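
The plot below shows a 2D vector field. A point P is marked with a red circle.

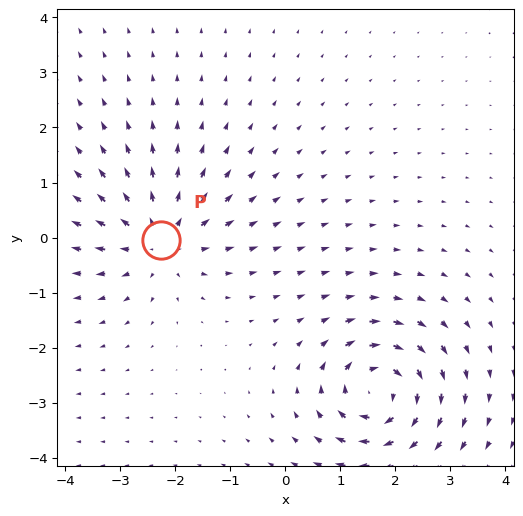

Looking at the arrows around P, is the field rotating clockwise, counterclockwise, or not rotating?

not rotating

Near P at (-2.3, -0.0) the arrows show no circulation. The curl there is ≈0.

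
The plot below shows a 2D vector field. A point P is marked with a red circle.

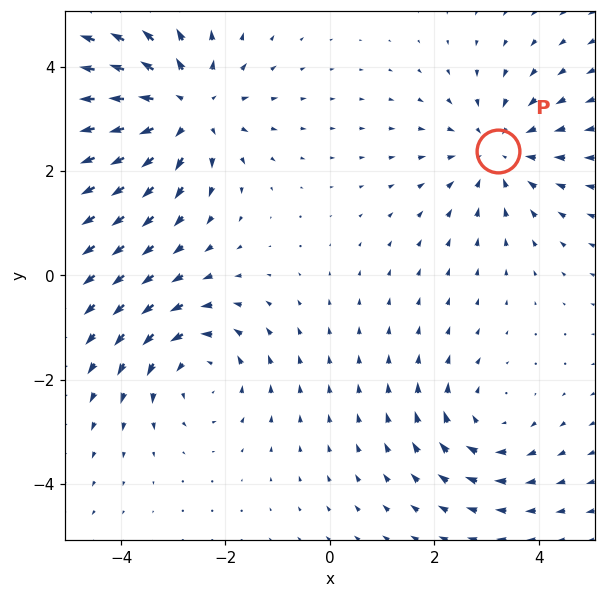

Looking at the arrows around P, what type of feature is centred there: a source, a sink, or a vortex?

At P (3.2, 2.4) the arrows converge inward. Divergence about -3, curl ≈0 — negative divergence with near-zero curl is a sink.

sink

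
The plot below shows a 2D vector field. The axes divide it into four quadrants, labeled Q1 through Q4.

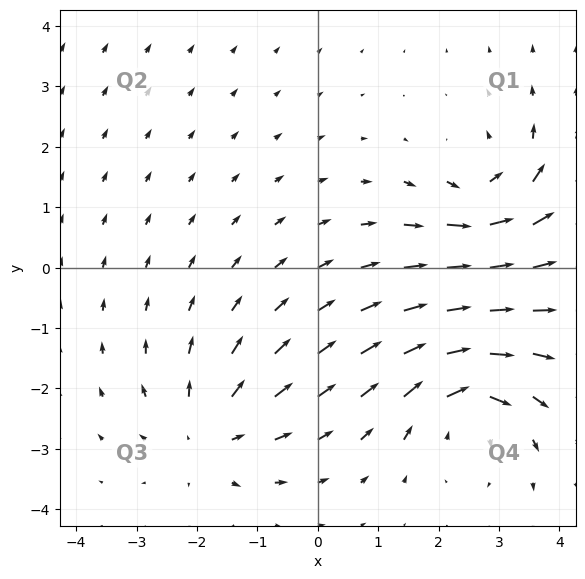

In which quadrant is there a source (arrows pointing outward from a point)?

The source sits at approximately (-1.8, -2.8), which lies in quadrant Q3. The divergence there is about +4, positive as expected for a source.

Q3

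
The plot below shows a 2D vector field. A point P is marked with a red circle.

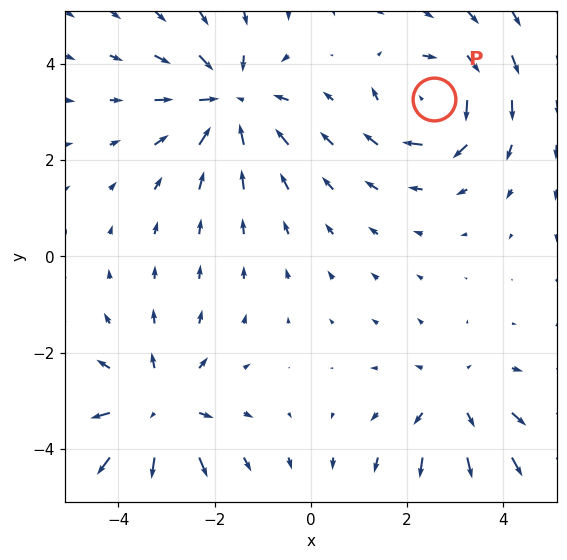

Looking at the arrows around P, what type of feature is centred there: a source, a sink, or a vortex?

At P (2.6, 3.3) the arrows circulate clockwise. Divergence ≈0, curl about -4 — near-zero divergence with nonzero curl is a vortex.

vortex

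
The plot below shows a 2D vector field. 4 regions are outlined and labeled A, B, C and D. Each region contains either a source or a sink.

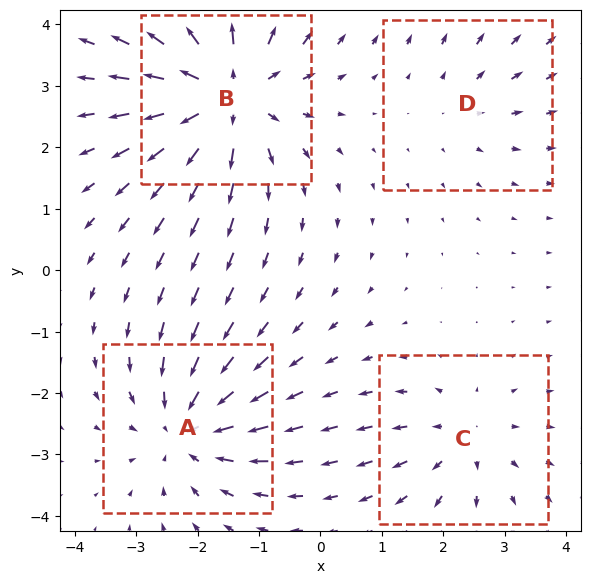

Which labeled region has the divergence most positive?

Divergence at each region's feature centre — A: about -5, B: about +6, C: about +3, D: about +2. Region B is most positive.

B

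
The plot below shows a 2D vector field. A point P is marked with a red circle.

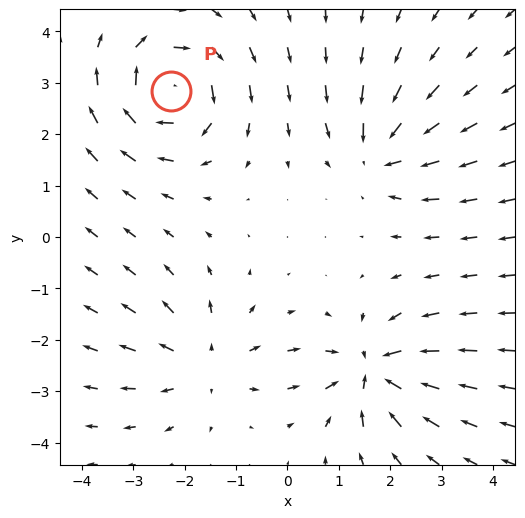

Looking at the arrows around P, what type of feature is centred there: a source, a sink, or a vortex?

vortex

At P (-2.3, 2.8) the arrows circulate clockwise. Divergence ≈0, curl about -5 — near-zero divergence with nonzero curl is a vortex.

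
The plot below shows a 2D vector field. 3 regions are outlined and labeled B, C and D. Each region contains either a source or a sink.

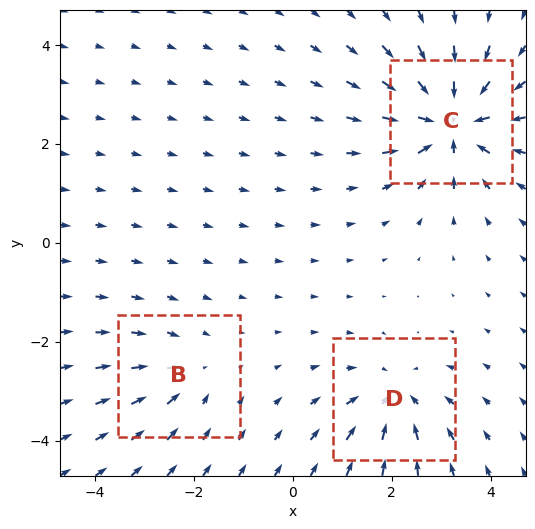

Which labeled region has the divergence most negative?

Divergence at each region's feature centre — B: about -3, C: about -6, D: about -4. Region C is most negative.

C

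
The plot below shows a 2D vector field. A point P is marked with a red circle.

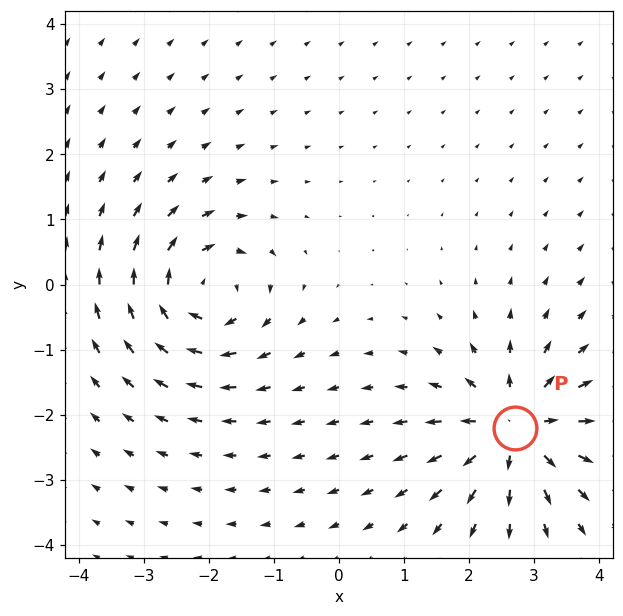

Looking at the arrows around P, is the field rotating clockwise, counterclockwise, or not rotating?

not rotating

Near P at (2.7, -2.2) the arrows show no circulation. The curl there is ≈0.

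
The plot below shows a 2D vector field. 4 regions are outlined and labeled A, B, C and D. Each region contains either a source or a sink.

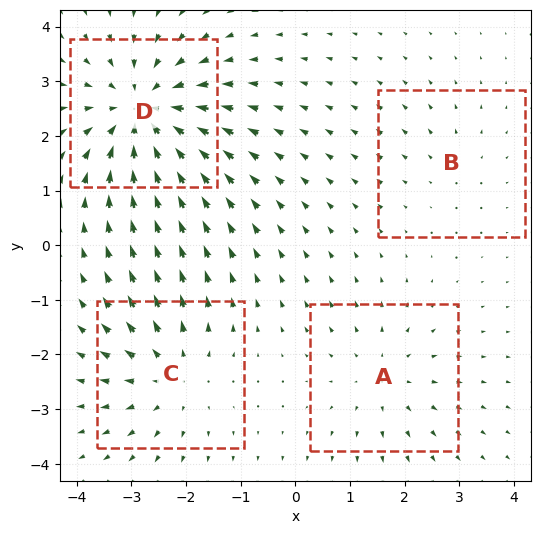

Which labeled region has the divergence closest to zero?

B

Divergence at each region's feature centre — A: about +3, B: about +2, C: about +4, D: about -6. Region B is closest to zero.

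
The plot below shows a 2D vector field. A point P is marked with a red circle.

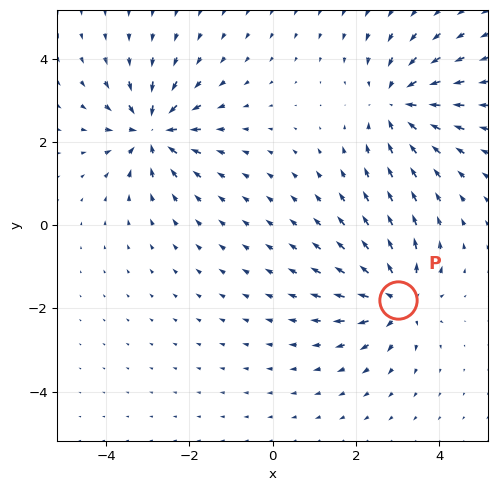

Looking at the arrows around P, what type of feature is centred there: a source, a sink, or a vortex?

At P (3.0, -1.8) the arrows spread outward. Divergence about +5, curl ≈0 — positive divergence with near-zero curl is a source.

source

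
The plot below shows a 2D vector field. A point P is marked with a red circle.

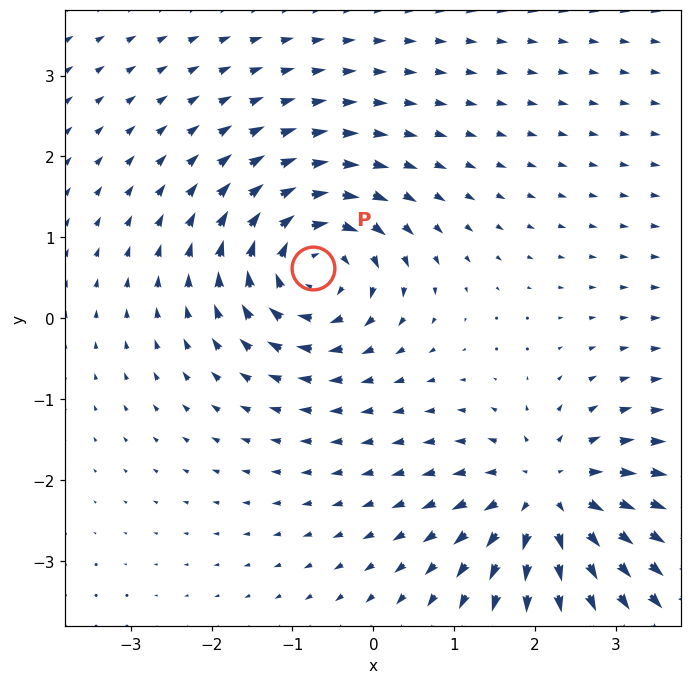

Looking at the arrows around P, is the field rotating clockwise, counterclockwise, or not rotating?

clockwise

Near P at (-0.7, 0.6) the arrows circulate clockwise. The curl (z-component) there is about -5; negative curl means clockwise rotation.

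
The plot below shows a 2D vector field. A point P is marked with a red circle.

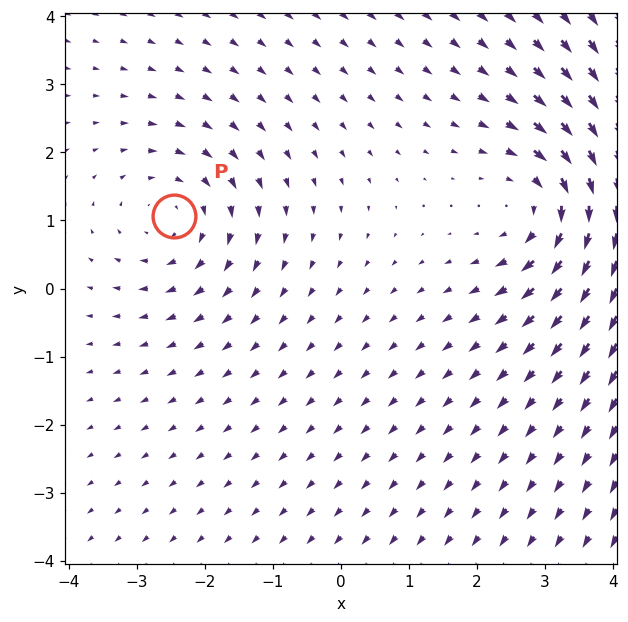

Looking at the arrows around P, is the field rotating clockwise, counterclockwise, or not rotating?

Near P at (-2.4, 1.1) the arrows circulate clockwise. The curl (z-component) there is about -2; negative curl means clockwise rotation.

clockwise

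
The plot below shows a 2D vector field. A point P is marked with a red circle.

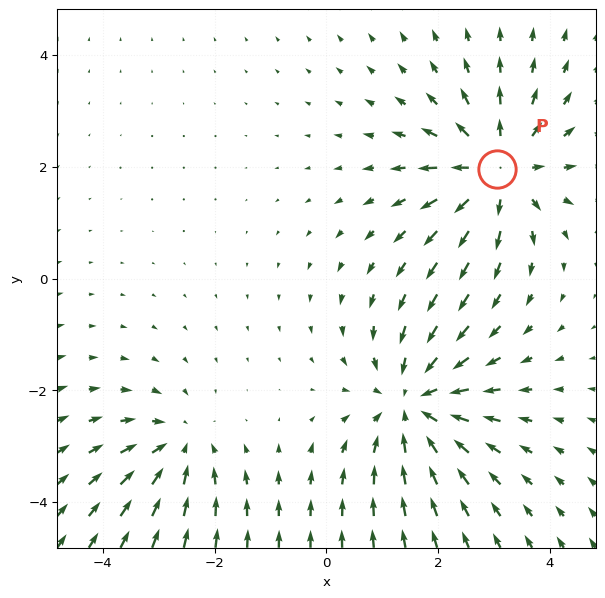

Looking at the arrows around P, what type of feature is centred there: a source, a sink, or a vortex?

At P (3.1, 2.0) the arrows spread outward. Divergence about +5, curl ≈0 — positive divergence with near-zero curl is a source.

source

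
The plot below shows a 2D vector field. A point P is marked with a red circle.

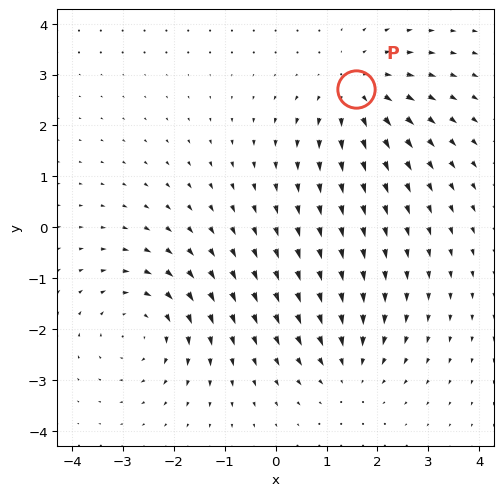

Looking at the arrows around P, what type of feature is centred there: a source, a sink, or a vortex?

At P (1.6, 2.7) the arrows spread outward. Divergence about +4, curl ≈0 — positive divergence with near-zero curl is a source.

source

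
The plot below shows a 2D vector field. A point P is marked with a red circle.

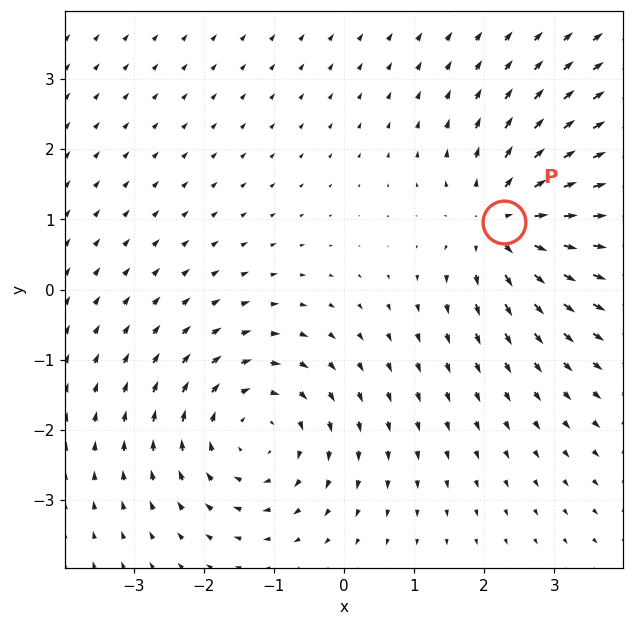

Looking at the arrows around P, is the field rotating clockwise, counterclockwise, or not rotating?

Near P at (2.3, 1.0) the arrows show no circulation. The curl there is ≈0.

not rotating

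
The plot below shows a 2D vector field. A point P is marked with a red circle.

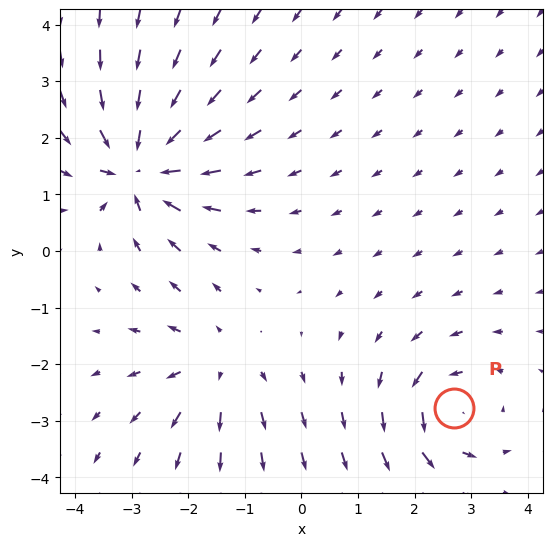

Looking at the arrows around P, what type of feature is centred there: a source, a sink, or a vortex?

At P (2.7, -2.8) the arrows circulate counterclockwise. Divergence ≈0, curl about +5 — near-zero divergence with nonzero curl is a vortex.

vortex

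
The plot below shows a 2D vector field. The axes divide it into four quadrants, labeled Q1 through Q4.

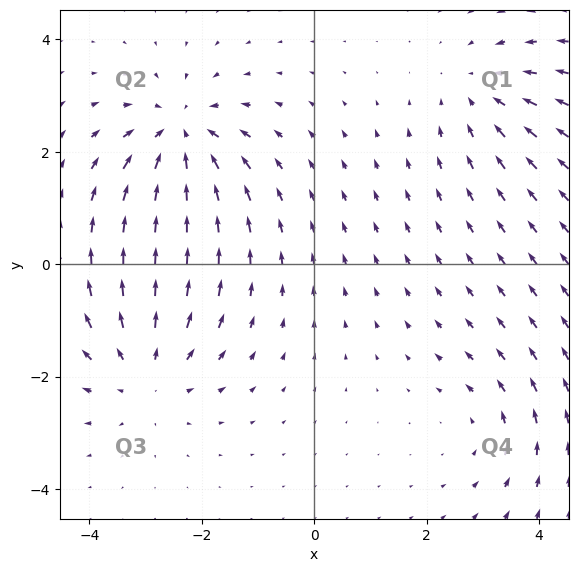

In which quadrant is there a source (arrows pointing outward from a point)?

Q3

The source sits at approximately (-3.0, -1.9), which lies in quadrant Q3. The divergence there is about +3, positive as expected for a source.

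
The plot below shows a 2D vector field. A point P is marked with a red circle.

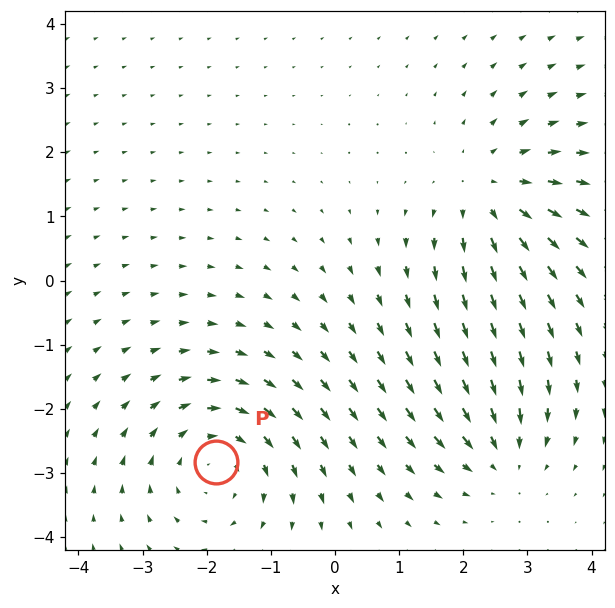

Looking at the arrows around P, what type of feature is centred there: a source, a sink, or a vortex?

At P (-1.9, -2.8) the arrows circulate clockwise. Divergence ≈0, curl about -3 — near-zero divergence with nonzero curl is a vortex.

vortex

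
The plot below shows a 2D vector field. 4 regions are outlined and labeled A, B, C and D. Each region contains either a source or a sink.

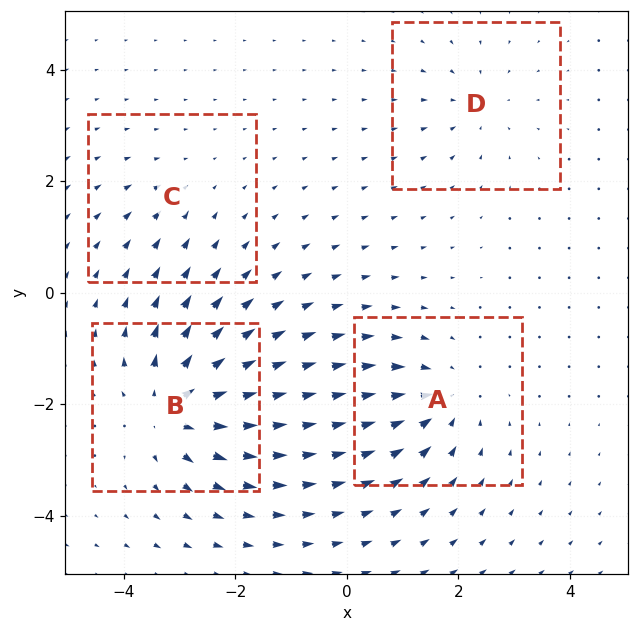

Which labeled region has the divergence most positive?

B

Divergence at each region's feature centre — A: about -5, B: about +7, C: about -2, D: about -3. Region B is most positive.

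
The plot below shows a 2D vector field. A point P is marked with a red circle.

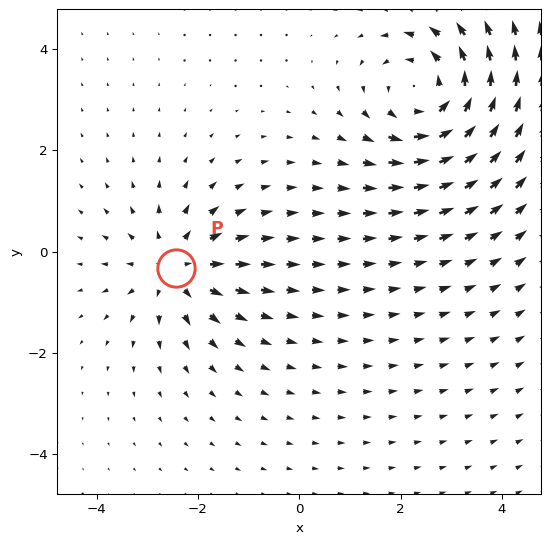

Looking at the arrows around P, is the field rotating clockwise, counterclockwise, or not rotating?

not rotating

Near P at (-2.4, -0.3) the arrows show no circulation. The curl there is ≈0.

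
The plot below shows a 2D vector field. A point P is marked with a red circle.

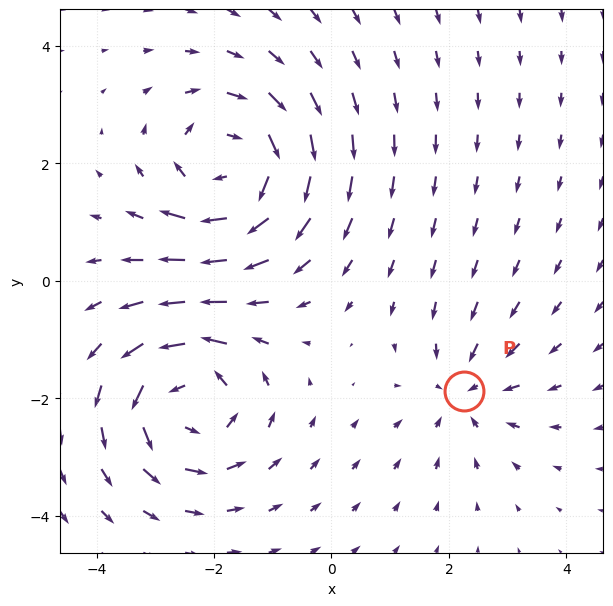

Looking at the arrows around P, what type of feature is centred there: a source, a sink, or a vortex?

sink

At P (2.3, -1.9) the arrows converge inward. Divergence about -3, curl ≈0 — negative divergence with near-zero curl is a sink.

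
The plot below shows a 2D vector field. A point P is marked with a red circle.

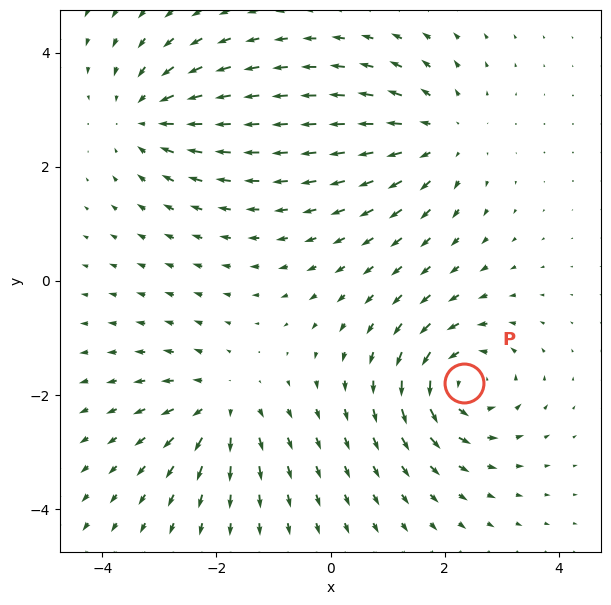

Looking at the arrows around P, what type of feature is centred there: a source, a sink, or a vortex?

At P (2.3, -1.8) the arrows circulate counterclockwise. Divergence ≈0, curl about +6 — near-zero divergence with nonzero curl is a vortex.

vortex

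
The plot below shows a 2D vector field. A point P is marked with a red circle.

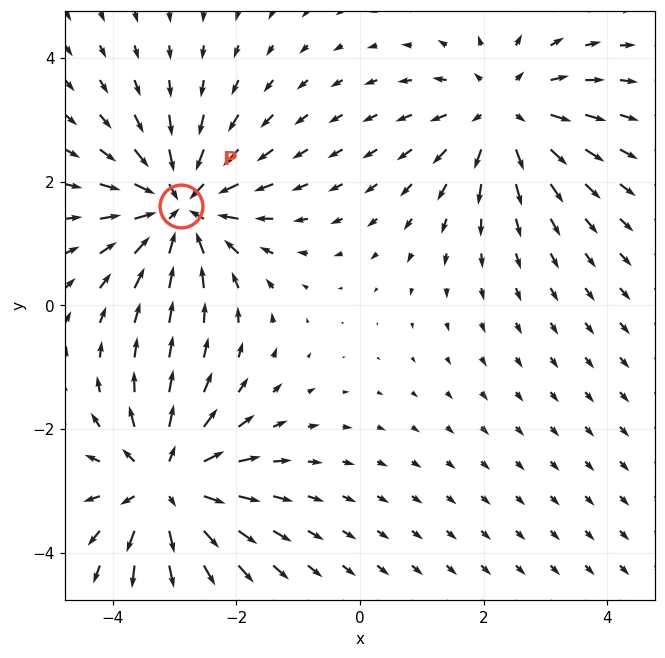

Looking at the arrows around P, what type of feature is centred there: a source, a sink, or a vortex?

sink

At P (-2.9, 1.6) the arrows converge inward. Divergence about -6, curl ≈0 — negative divergence with near-zero curl is a sink.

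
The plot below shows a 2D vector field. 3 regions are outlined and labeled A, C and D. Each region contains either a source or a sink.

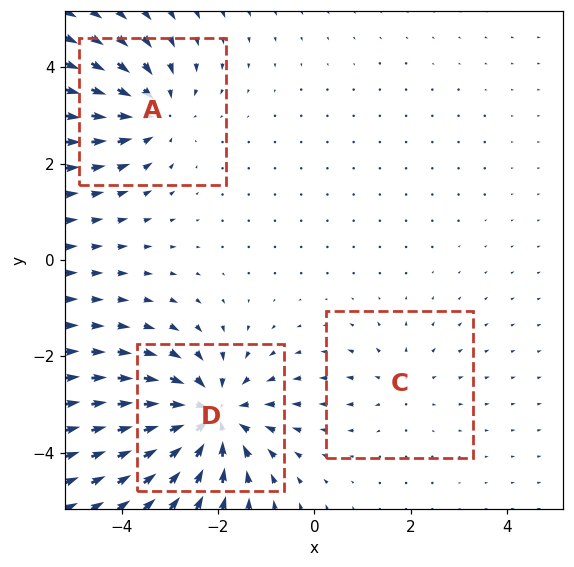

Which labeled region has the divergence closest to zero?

Divergence at each region's feature centre — A: about -3, C: about +2, D: about -5. Region C is closest to zero.

C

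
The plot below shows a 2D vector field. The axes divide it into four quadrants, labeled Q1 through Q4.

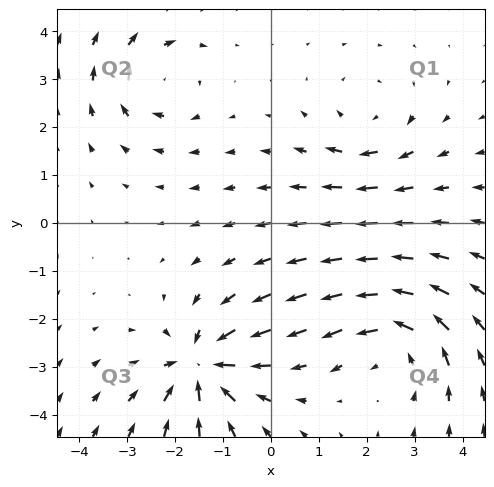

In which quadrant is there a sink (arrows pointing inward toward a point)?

The sink sits at approximately (-1.4, -3.0), which lies in quadrant Q3. The divergence there is about -6, negative as expected for a sink.

Q3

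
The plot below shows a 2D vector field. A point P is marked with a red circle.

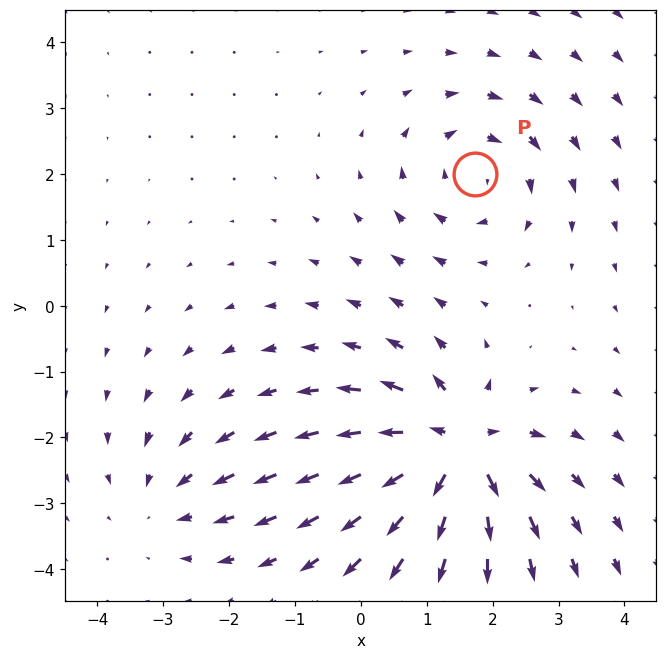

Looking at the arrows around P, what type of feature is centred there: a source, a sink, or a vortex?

At P (1.7, 2.0) the arrows circulate clockwise. Divergence ≈0, curl about -4 — near-zero divergence with nonzero curl is a vortex.

vortex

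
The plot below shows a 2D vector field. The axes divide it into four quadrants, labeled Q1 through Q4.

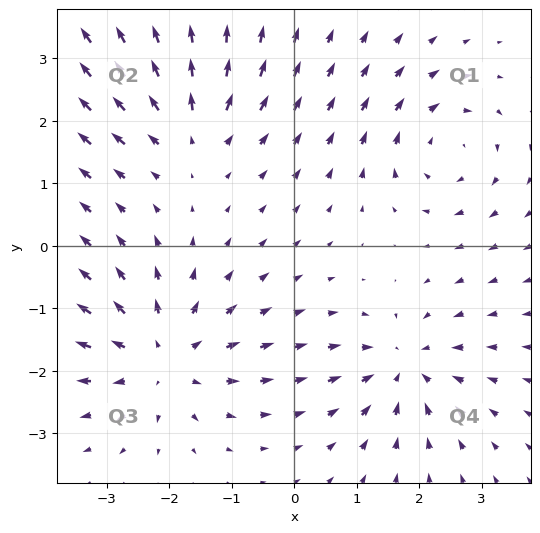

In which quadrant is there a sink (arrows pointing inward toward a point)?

Q4

The sink sits at approximately (1.8, -1.9), which lies in quadrant Q4. The divergence there is about -4, negative as expected for a sink.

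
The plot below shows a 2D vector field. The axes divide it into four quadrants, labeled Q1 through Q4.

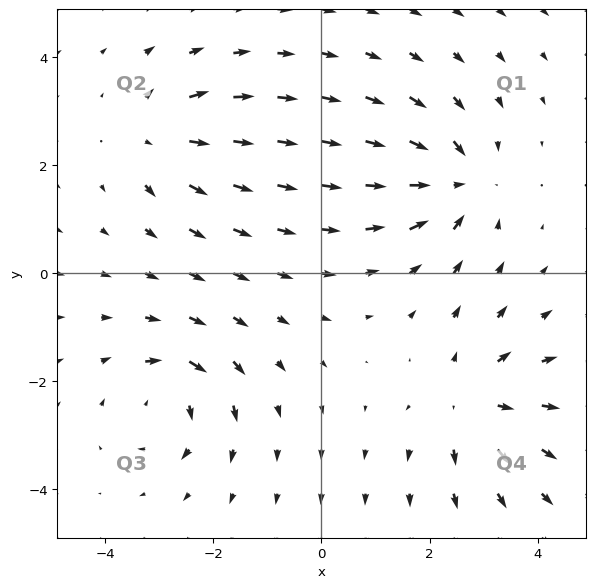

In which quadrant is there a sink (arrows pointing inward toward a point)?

The sink sits at approximately (2.5, 1.7), which lies in quadrant Q1. The divergence there is about -4, negative as expected for a sink.

Q1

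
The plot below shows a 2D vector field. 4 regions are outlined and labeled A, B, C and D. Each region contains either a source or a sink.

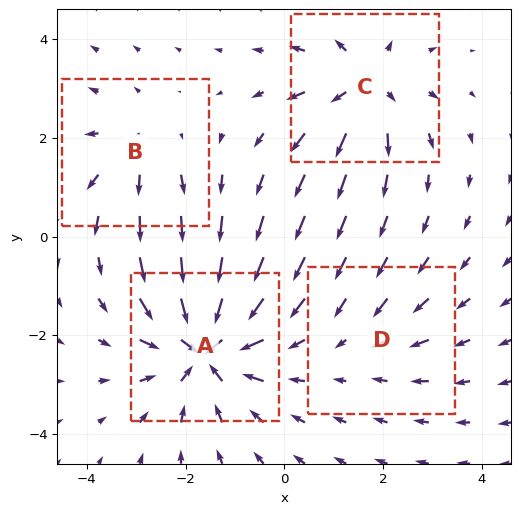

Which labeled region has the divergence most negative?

A

Divergence at each region's feature centre — A: about -7, B: about +3, C: about +5, D: about -2. Region A is most negative.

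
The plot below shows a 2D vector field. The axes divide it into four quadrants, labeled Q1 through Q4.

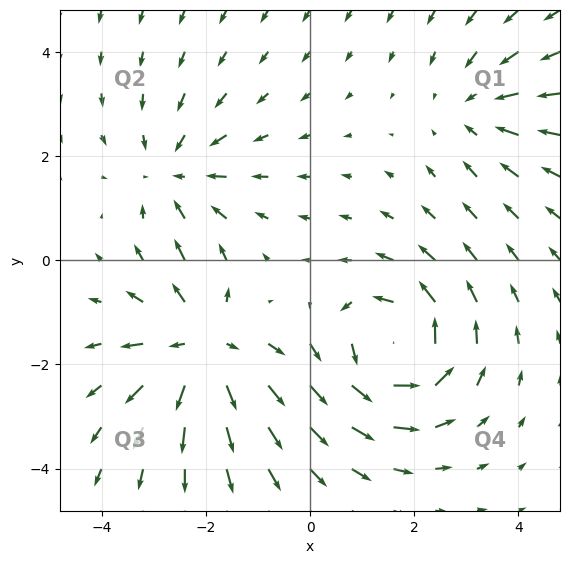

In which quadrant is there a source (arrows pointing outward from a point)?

The source sits at approximately (-2.1, -1.7), which lies in quadrant Q3. The divergence there is about +4, positive as expected for a source.

Q3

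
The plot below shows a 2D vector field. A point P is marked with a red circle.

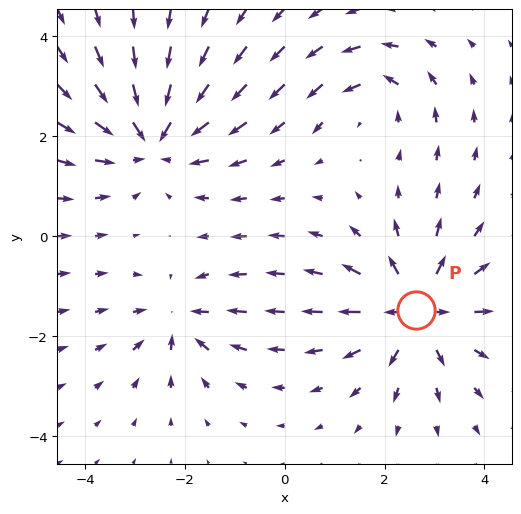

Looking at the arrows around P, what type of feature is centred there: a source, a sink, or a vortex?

source

At P (2.6, -1.5) the arrows spread outward. Divergence about +5, curl ≈0 — positive divergence with near-zero curl is a source.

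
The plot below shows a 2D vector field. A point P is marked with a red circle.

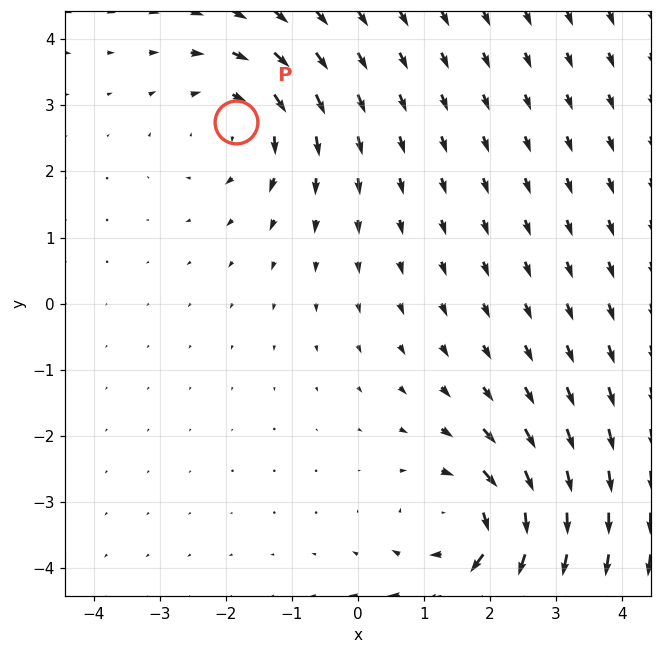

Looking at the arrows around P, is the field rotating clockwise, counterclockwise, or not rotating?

Near P at (-1.8, 2.7) the arrows circulate clockwise. The curl (z-component) there is about -3; negative curl means clockwise rotation.

clockwise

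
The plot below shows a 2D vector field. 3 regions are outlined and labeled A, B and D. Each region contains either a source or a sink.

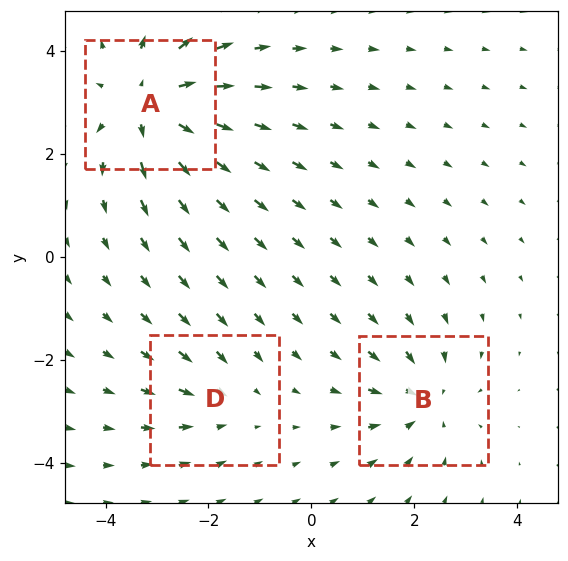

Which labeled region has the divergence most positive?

A

Divergence at each region's feature centre — A: about +5, B: about -3, D: about -2. Region A is most positive.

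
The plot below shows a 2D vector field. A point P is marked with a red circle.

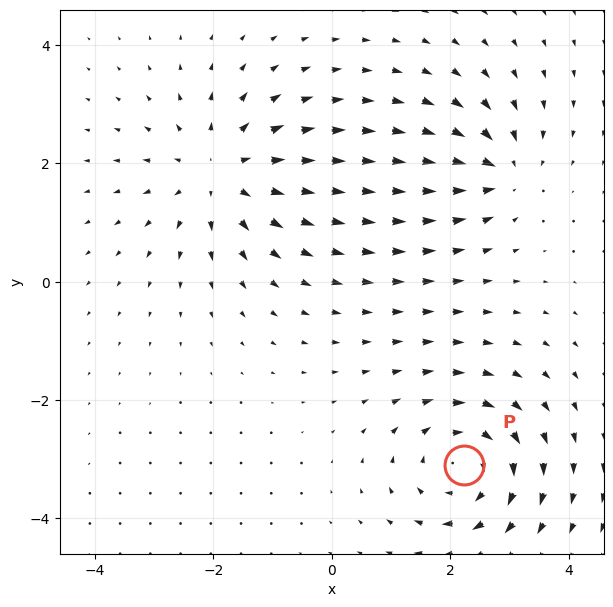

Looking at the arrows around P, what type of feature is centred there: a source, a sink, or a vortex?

vortex

At P (2.2, -3.1) the arrows circulate clockwise. Divergence ≈0, curl about -4 — near-zero divergence with nonzero curl is a vortex.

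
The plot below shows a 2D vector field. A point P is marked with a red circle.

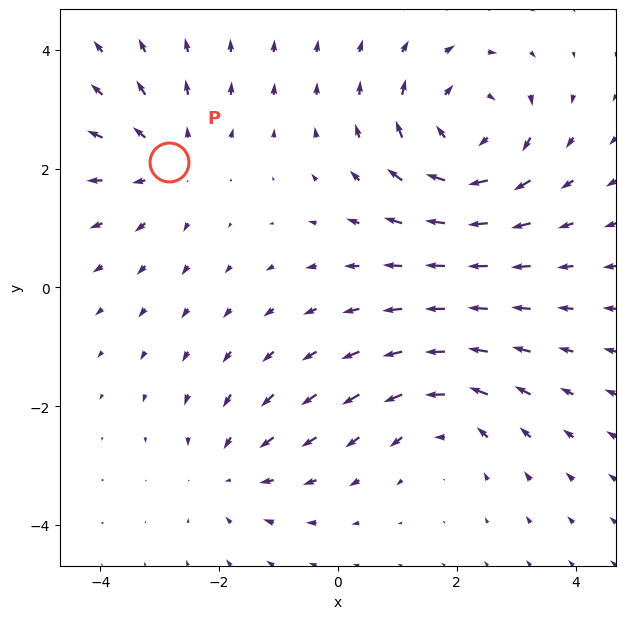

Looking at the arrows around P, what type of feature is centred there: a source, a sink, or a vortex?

At P (-2.8, 2.1) the arrows spread outward. Divergence about +3, curl ≈0 — positive divergence with near-zero curl is a source.

source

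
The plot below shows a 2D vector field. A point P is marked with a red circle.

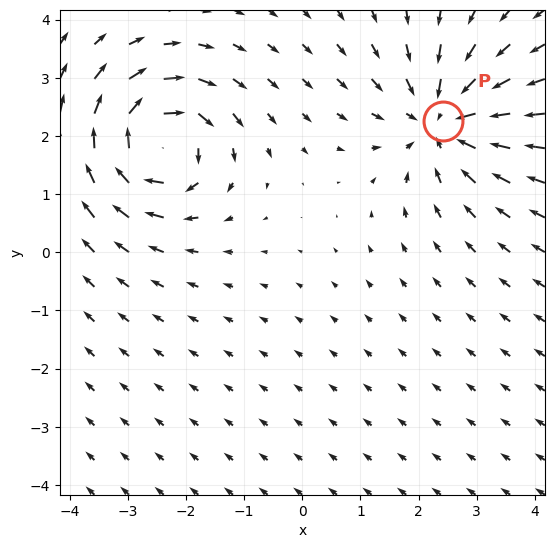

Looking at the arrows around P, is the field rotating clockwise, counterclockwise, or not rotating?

Near P at (2.4, 2.3) the arrows show no circulation. The curl there is ≈0.

not rotating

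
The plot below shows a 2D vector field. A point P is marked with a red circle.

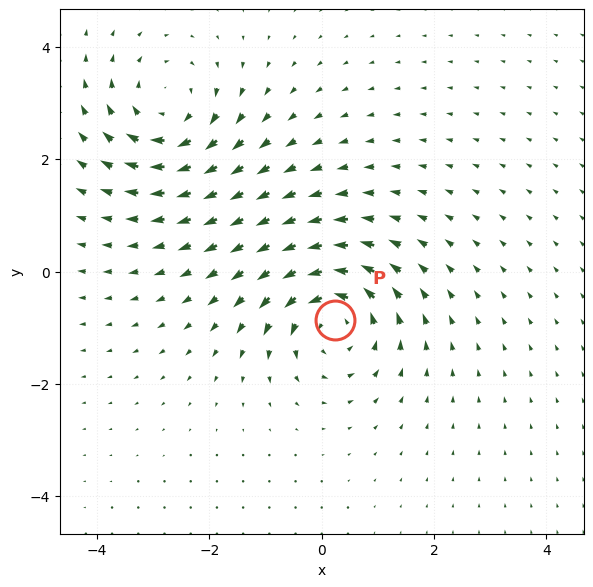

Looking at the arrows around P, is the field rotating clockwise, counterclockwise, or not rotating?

counterclockwise

Near P at (0.2, -0.9) the arrows circulate counterclockwise. The curl (z-component) there is about +4; positive curl means counterclockwise rotation.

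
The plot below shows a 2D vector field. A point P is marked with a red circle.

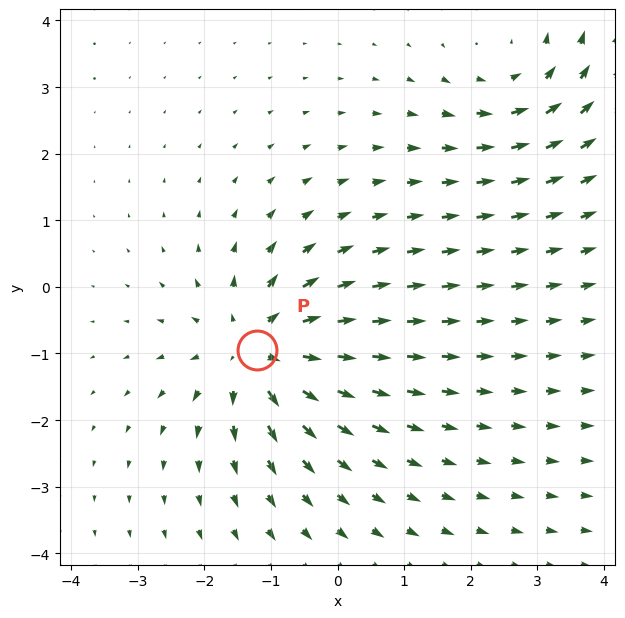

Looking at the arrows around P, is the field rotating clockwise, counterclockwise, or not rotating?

Near P at (-1.2, -0.9) the arrows show no circulation. The curl there is ≈0.

not rotating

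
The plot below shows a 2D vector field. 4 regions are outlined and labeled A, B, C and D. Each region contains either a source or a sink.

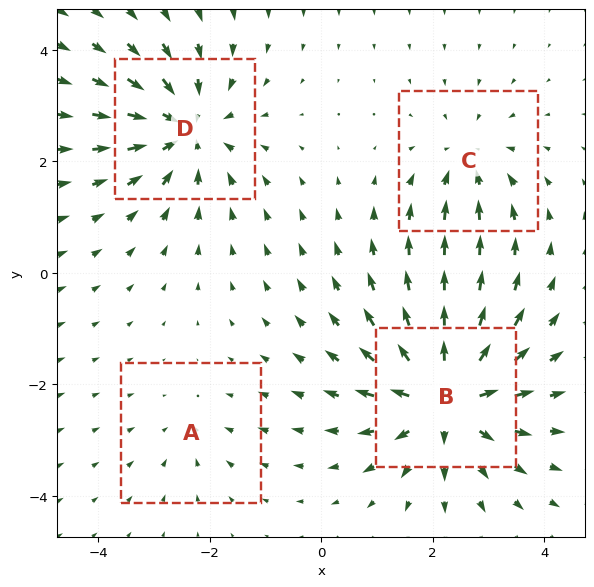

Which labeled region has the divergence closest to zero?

A

Divergence at each region's feature centre — A: about -2, B: about +7, C: about -4, D: about -5. Region A is closest to zero.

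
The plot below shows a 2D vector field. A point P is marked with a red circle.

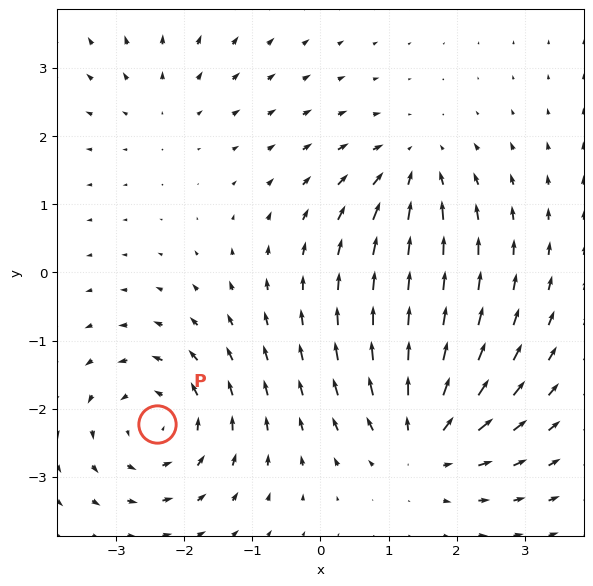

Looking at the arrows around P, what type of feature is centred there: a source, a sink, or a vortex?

vortex

At P (-2.4, -2.2) the arrows circulate counterclockwise. Divergence ≈0, curl about +5 — near-zero divergence with nonzero curl is a vortex.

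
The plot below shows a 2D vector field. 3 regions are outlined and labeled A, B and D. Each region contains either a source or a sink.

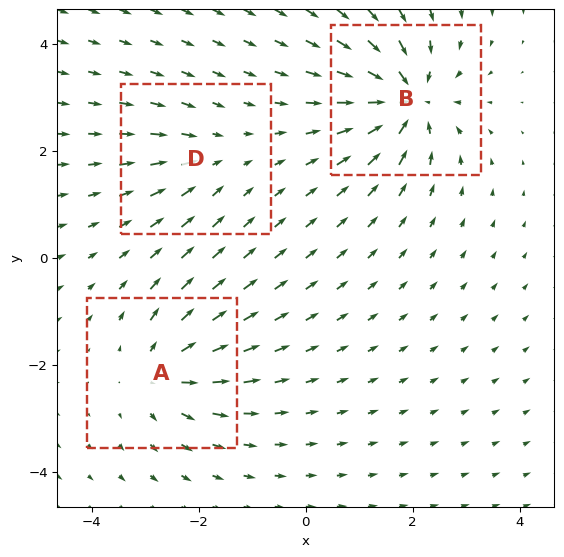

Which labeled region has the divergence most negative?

Divergence at each region's feature centre — A: about +4, B: about -6, D: about -2. Region B is most negative.

B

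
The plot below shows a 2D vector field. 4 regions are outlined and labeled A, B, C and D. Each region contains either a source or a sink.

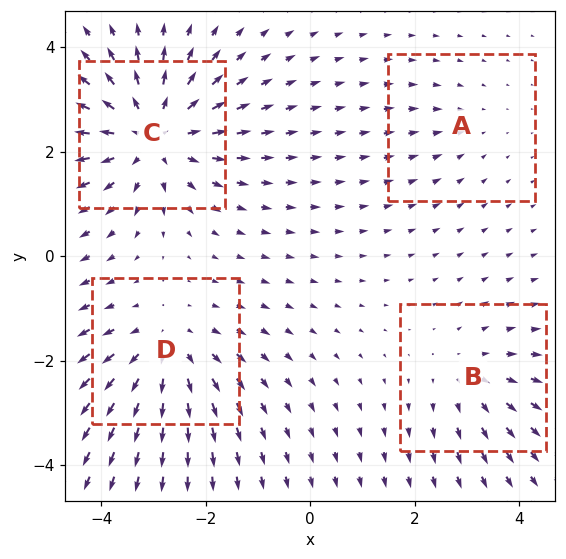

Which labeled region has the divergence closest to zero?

A

Divergence at each region's feature centre — A: about -2, B: about +3, C: about +6, D: about +4. Region A is closest to zero.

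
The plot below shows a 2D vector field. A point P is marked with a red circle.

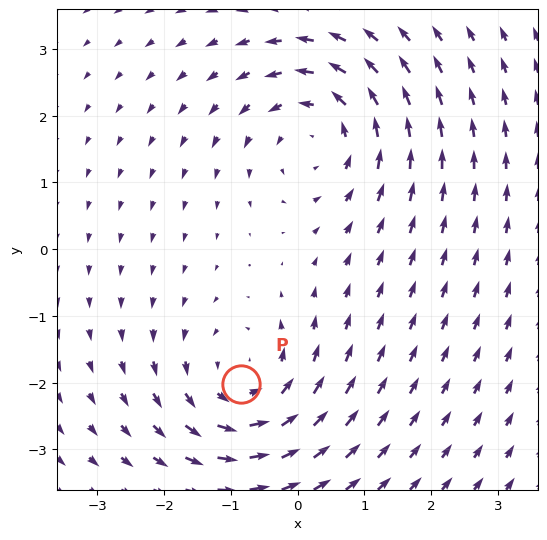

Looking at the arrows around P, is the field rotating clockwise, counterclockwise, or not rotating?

counterclockwise

Near P at (-0.8, -2.0) the arrows circulate counterclockwise. The curl (z-component) there is about +4; positive curl means counterclockwise rotation.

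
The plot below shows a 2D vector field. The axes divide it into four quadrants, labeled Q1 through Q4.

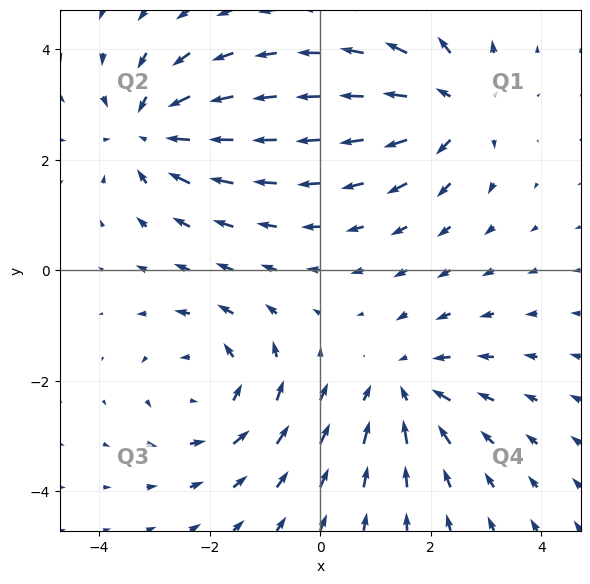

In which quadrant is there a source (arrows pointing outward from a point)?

Q1

The source sits at approximately (2.4, 2.9), which lies in quadrant Q1. The divergence there is about +6, positive as expected for a source.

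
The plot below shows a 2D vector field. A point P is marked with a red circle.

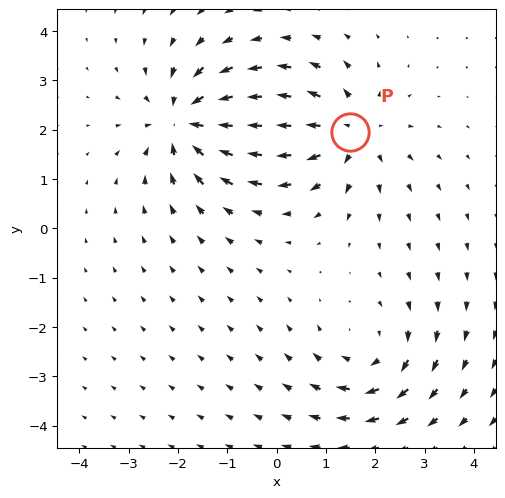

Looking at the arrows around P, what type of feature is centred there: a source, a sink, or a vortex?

At P (1.5, 2.0) the arrows spread outward. Divergence about +5, curl ≈0 — positive divergence with near-zero curl is a source.

source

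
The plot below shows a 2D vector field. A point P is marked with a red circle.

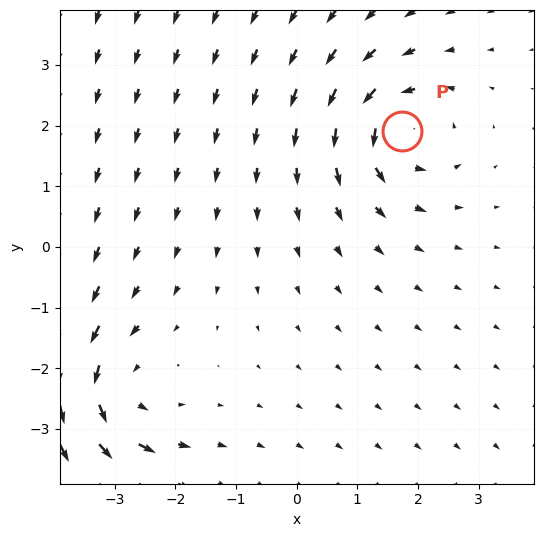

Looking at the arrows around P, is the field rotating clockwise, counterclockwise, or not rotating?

Near P at (1.7, 1.9) the arrows circulate counterclockwise. The curl (z-component) there is about +4; positive curl means counterclockwise rotation.

counterclockwise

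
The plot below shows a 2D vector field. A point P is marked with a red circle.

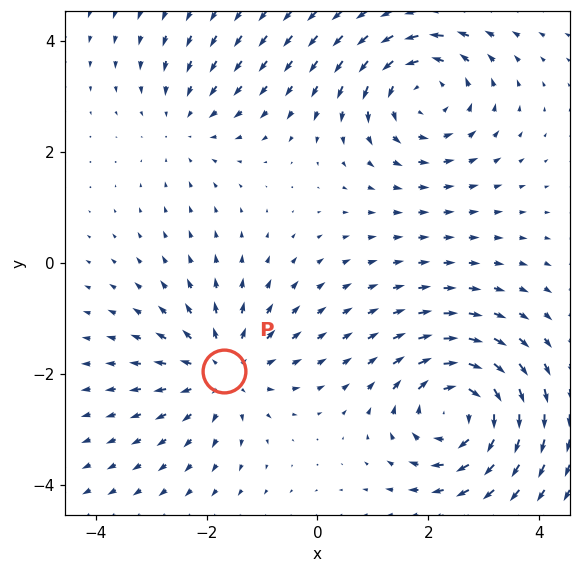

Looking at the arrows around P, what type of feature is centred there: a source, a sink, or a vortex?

At P (-1.7, -1.9) the arrows spread outward. Divergence about +4, curl ≈0 — positive divergence with near-zero curl is a source.

source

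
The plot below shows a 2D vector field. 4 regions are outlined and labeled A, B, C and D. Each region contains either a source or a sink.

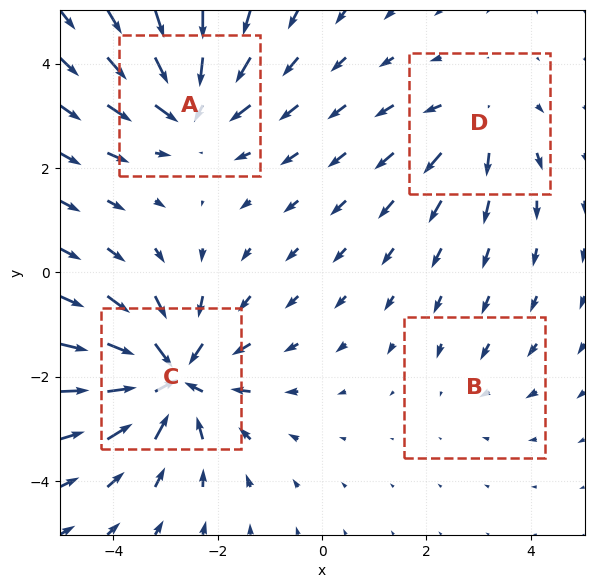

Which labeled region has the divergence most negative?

Divergence at each region's feature centre — A: about -5, B: about -2, C: about -7, D: about +3. Region C is most negative.

C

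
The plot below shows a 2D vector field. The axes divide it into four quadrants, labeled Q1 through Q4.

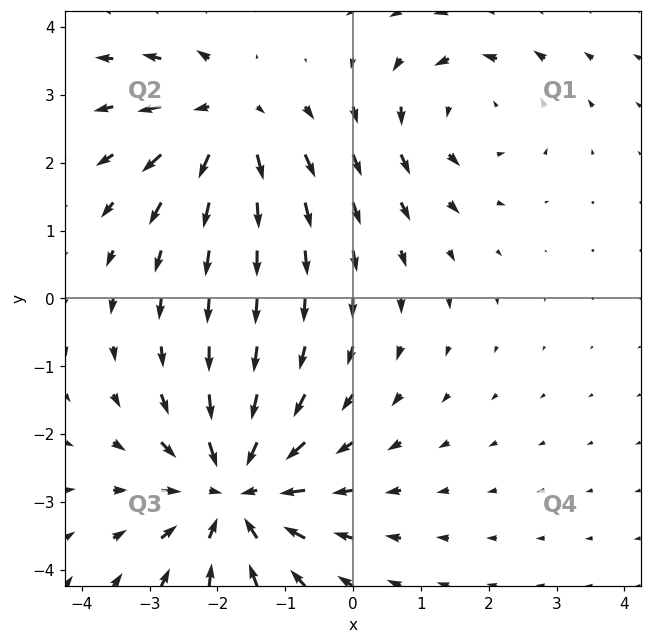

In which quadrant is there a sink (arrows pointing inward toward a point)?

Q3

The sink sits at approximately (-1.7, -2.9), which lies in quadrant Q3. The divergence there is about -4, negative as expected for a sink.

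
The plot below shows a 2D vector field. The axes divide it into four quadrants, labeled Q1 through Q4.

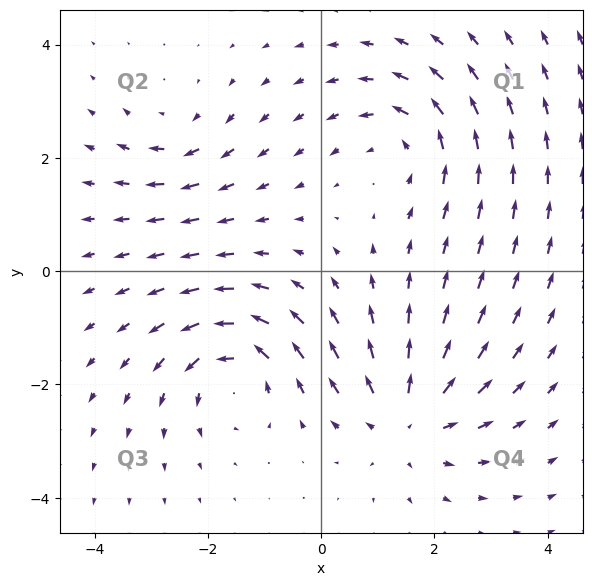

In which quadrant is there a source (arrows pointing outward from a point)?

Q4

The source sits at approximately (1.5, -2.6), which lies in quadrant Q4. The divergence there is about +5, positive as expected for a source.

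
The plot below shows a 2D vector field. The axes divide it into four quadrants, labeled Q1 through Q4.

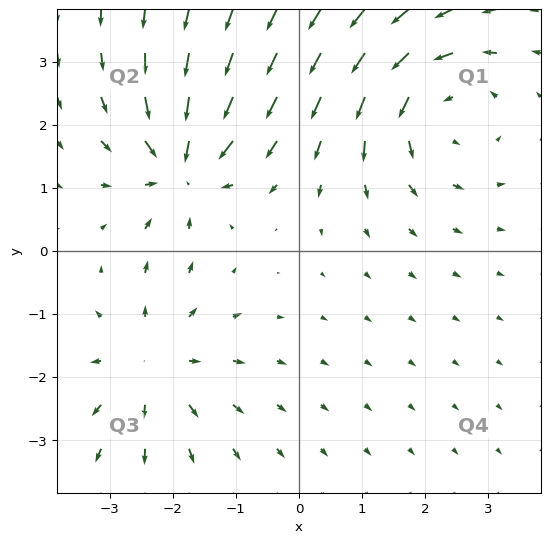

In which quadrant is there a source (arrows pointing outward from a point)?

Q3

The source sits at approximately (-2.3, -1.8), which lies in quadrant Q3. The divergence there is about +4, positive as expected for a source.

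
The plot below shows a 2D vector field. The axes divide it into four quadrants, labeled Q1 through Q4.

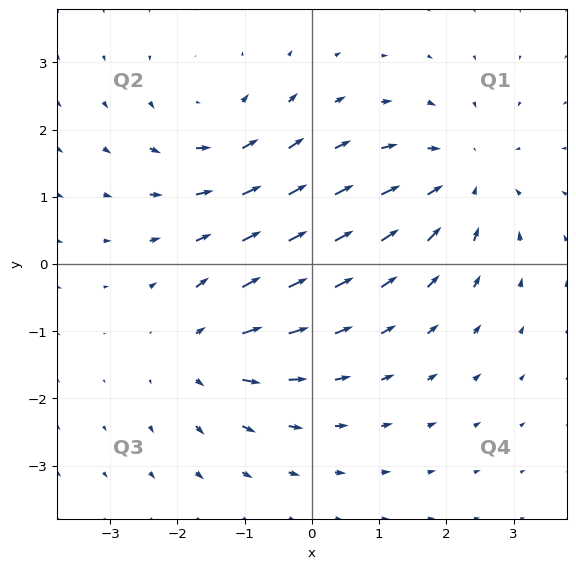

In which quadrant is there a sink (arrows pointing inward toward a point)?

The sink sits at approximately (2.2, 1.3), which lies in quadrant Q1. The divergence there is about -4, negative as expected for a sink.

Q1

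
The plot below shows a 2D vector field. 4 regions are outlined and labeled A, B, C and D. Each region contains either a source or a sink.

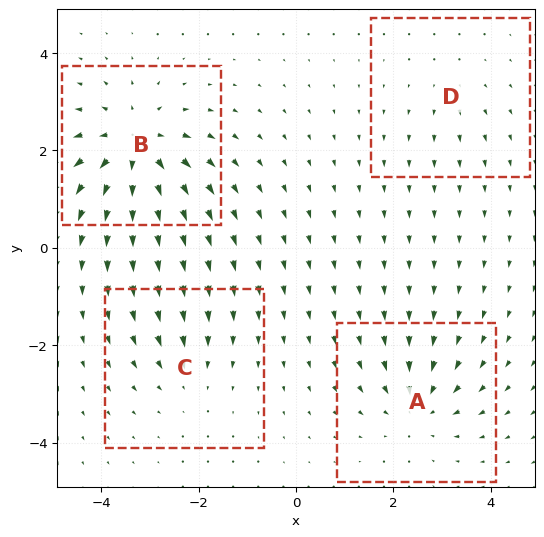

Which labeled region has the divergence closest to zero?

Divergence at each region's feature centre — A: about -5, B: about +8, C: about -3, D: about +2. Region D is closest to zero.

D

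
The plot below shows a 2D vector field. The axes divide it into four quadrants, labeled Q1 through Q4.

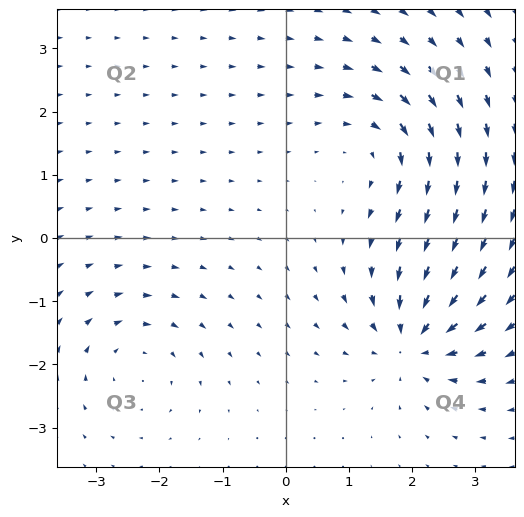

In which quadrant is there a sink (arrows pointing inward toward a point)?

The sink sits at approximately (2.0, -1.6), which lies in quadrant Q4. The divergence there is about -6, negative as expected for a sink.

Q4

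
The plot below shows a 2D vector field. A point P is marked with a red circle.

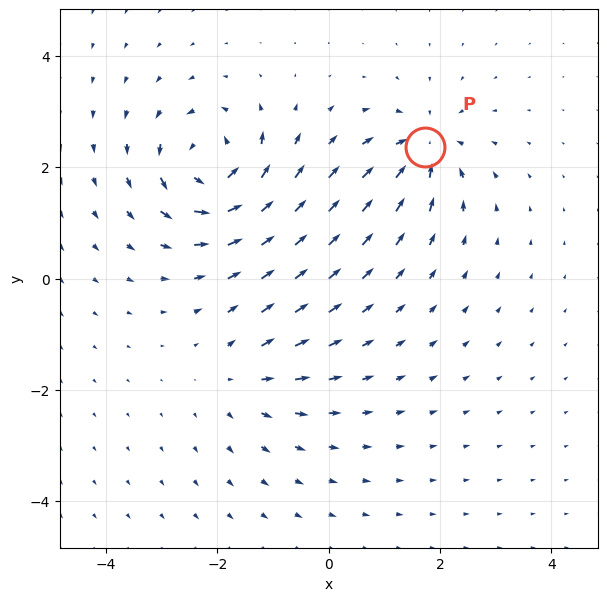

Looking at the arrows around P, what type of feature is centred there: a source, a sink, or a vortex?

sink

At P (1.7, 2.4) the arrows converge inward. Divergence about -5, curl ≈0 — negative divergence with near-zero curl is a sink.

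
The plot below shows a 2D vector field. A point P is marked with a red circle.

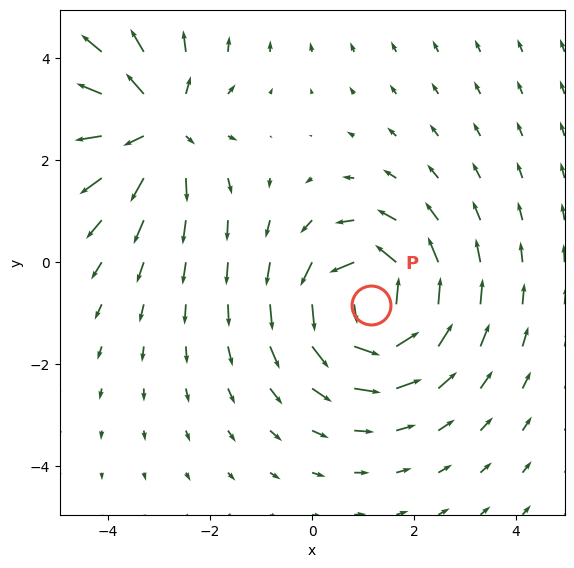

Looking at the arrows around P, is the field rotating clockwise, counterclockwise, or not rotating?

counterclockwise

Near P at (1.1, -0.8) the arrows circulate counterclockwise. The curl (z-component) there is about +5; positive curl means counterclockwise rotation.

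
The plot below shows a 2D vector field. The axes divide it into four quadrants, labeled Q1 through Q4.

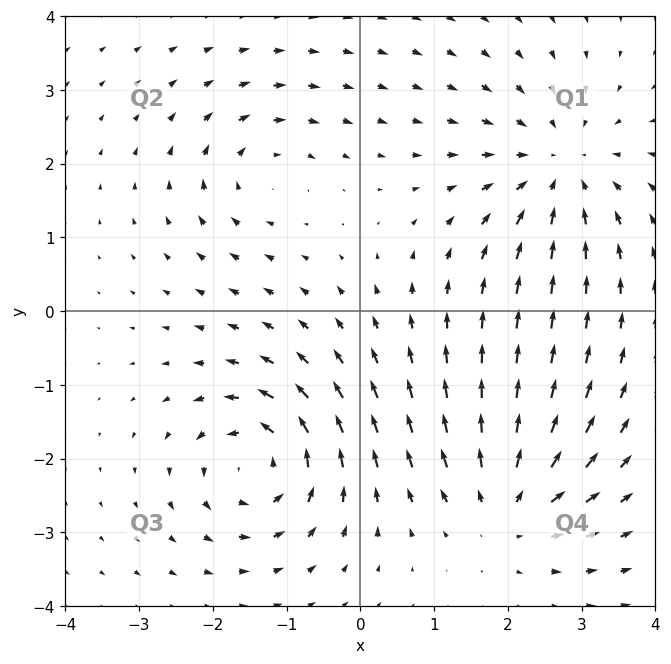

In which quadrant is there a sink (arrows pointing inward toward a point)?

The sink sits at approximately (2.7, 1.9), which lies in quadrant Q1. The divergence there is about -4, negative as expected for a sink.

Q1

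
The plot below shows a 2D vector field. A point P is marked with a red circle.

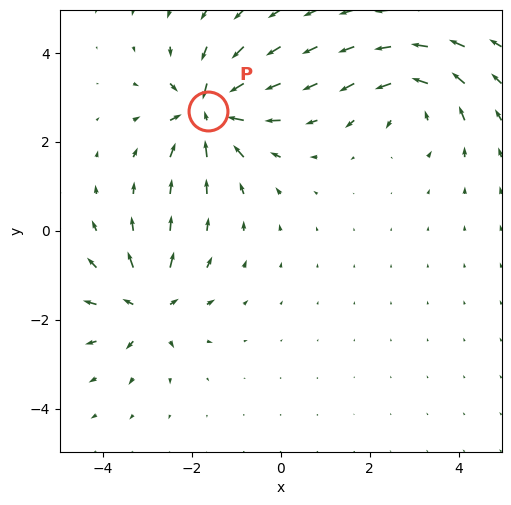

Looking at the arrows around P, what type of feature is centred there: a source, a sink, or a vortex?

sink

At P (-1.6, 2.7) the arrows converge inward. Divergence about -6, curl ≈0 — negative divergence with near-zero curl is a sink.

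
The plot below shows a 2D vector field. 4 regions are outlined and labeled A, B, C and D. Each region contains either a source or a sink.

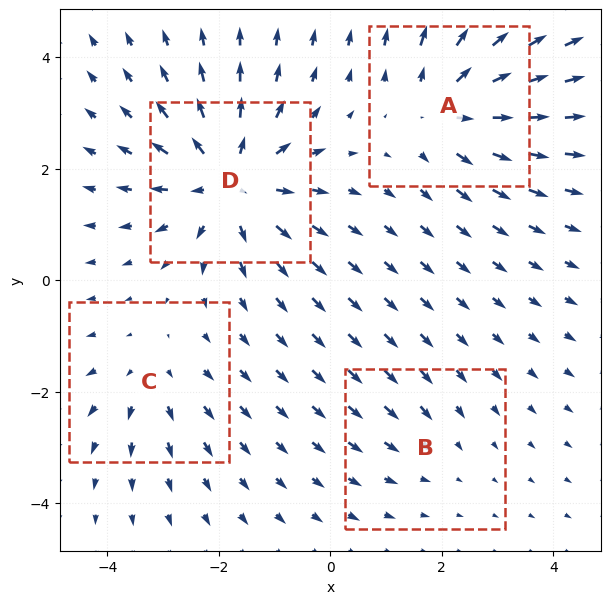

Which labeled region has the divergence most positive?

D

Divergence at each region's feature centre — A: about +5, B: about -2, C: about +3, D: about +6. Region D is most positive.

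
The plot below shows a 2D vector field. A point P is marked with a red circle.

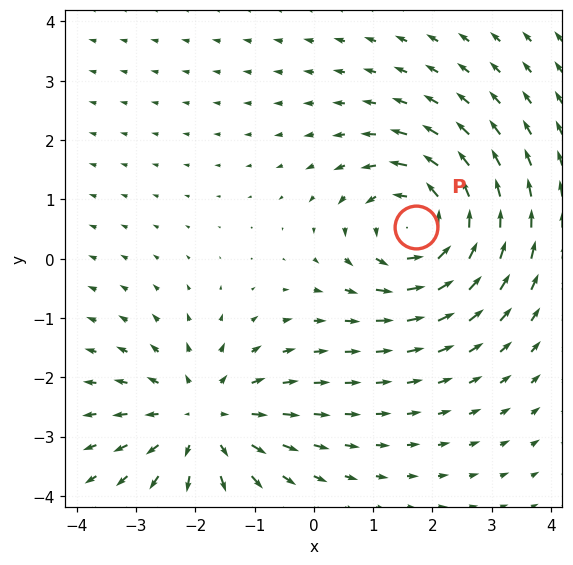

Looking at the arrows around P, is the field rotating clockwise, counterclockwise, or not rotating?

counterclockwise

Near P at (1.7, 0.5) the arrows circulate counterclockwise. The curl (z-component) there is about +5; positive curl means counterclockwise rotation.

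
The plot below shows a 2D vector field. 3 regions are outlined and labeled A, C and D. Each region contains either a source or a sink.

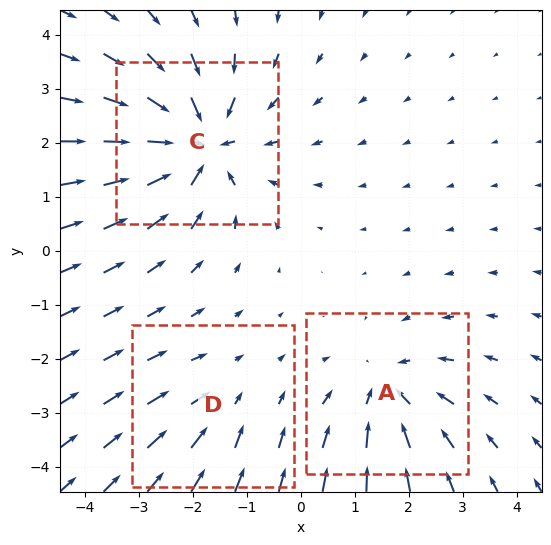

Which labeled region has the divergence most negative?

C

Divergence at each region's feature centre — A: about -3, C: about -5, D: about -2. Region C is most negative.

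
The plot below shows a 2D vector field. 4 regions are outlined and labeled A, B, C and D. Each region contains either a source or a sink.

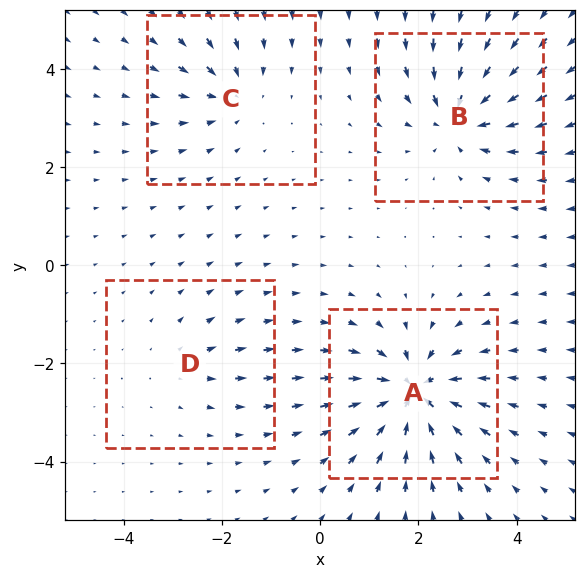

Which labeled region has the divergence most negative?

A

Divergence at each region's feature centre — A: about -8, B: about -6, C: about -4, D: about +2. Region A is most negative.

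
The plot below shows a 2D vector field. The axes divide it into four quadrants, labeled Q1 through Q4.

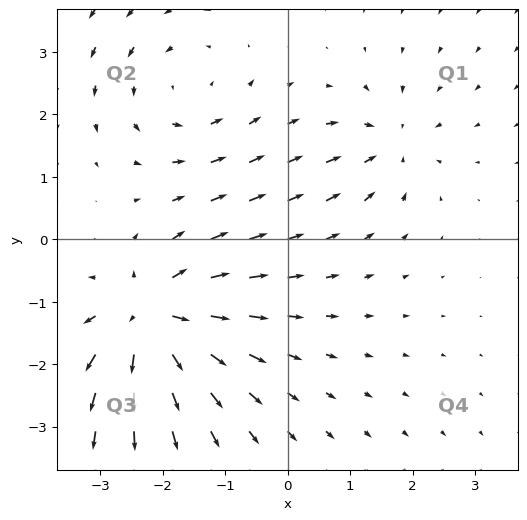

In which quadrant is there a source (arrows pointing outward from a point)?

The source sits at approximately (-2.2, -1.3), which lies in quadrant Q3. The divergence there is about +6, positive as expected for a source.

Q3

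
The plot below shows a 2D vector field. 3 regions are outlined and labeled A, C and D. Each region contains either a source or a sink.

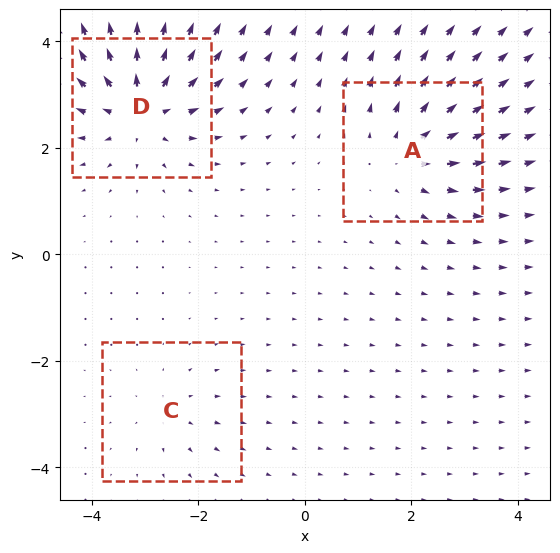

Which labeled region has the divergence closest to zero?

C

Divergence at each region's feature centre — A: about +4, C: about +2, D: about +6. Region C is closest to zero.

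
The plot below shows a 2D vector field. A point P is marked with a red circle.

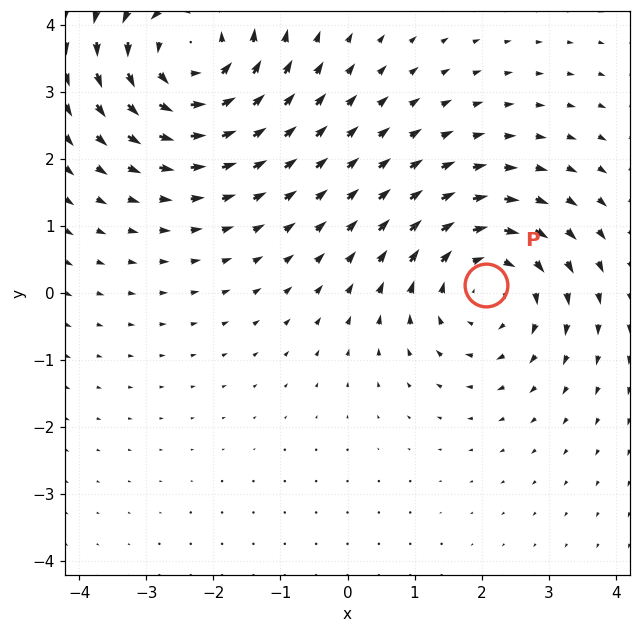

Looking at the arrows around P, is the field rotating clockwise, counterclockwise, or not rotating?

clockwise

Near P at (2.1, 0.1) the arrows circulate clockwise. The curl (z-component) there is about -3; negative curl means clockwise rotation.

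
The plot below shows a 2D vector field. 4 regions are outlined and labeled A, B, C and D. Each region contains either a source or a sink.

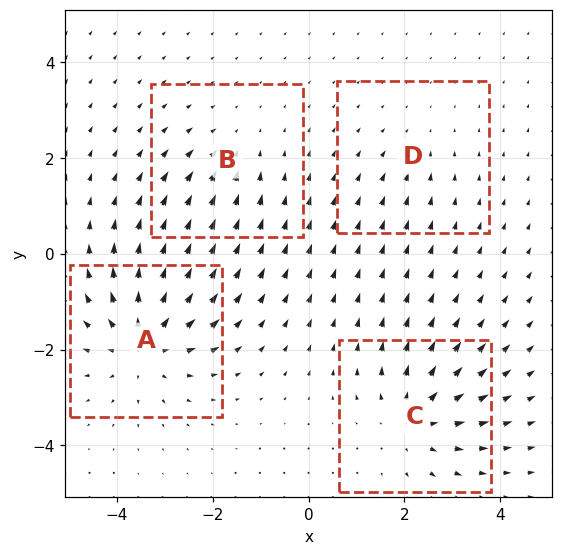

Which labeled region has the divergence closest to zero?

D

Divergence at each region's feature centre — A: about +6, B: about -3, C: about +5, D: about -2. Region D is closest to zero.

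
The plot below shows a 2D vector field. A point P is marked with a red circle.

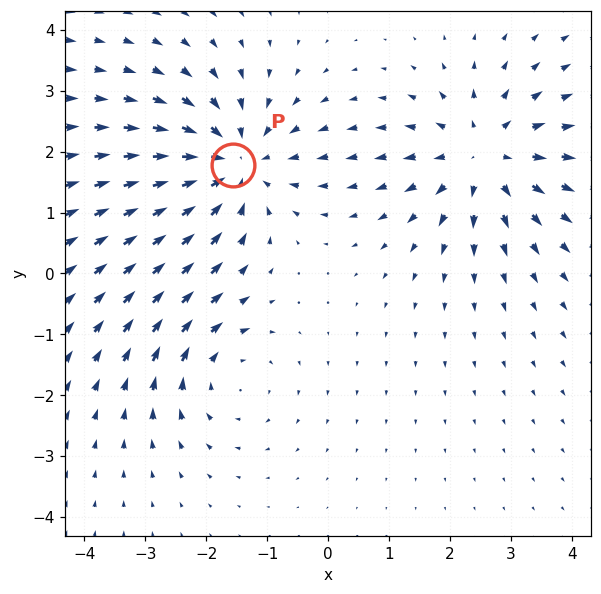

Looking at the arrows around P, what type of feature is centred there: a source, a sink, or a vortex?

At P (-1.6, 1.8) the arrows converge inward. Divergence about -4, curl ≈0 — negative divergence with near-zero curl is a sink.

sink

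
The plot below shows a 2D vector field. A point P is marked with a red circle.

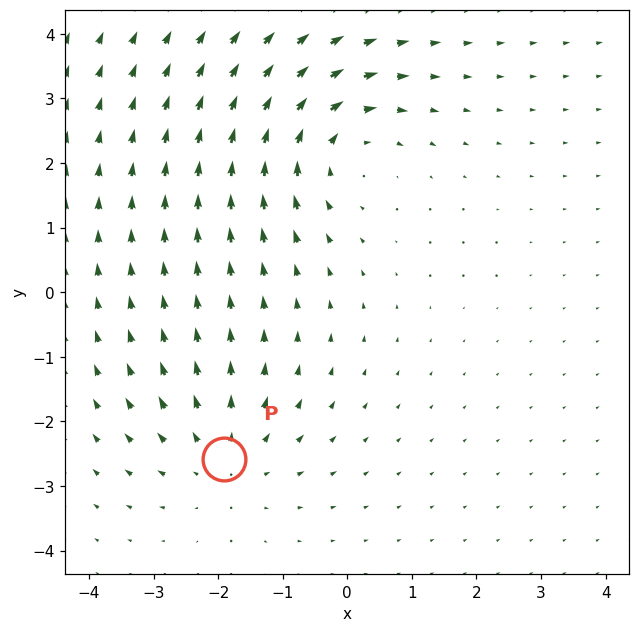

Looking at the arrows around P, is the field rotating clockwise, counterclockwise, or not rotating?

not rotating

Near P at (-1.9, -2.6) the arrows show no circulation. The curl there is ≈0.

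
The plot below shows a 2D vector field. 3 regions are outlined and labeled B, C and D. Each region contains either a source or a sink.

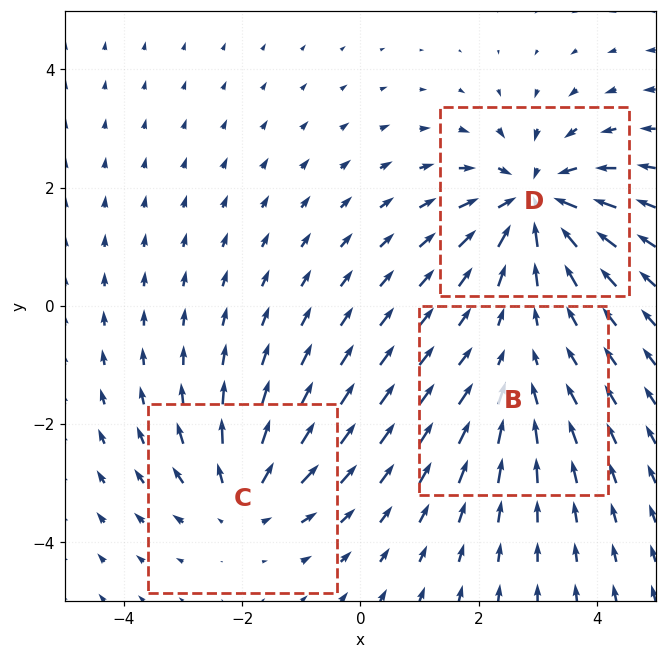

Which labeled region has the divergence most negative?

D

Divergence at each region's feature centre — B: about -2, C: about +3, D: about -5. Region D is most negative.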